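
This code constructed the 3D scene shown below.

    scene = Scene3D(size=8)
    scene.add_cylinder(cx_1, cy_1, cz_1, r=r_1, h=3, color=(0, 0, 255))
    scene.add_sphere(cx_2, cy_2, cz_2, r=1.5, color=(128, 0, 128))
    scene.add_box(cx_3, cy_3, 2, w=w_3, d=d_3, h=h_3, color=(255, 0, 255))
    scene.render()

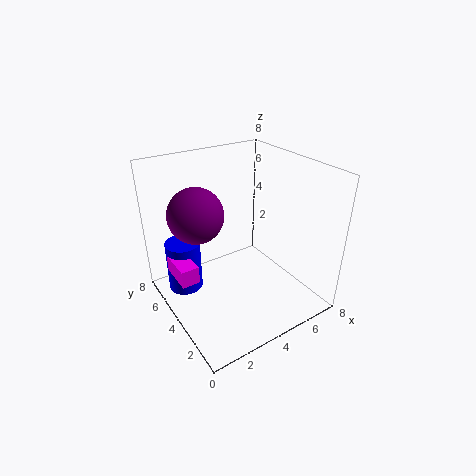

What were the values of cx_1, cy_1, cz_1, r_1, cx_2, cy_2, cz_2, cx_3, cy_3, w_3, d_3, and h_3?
cx_1 = 1.5
cy_1 = 6
cz_1 = 0.5
r_1 = 1
cx_2 = 2
cy_2 = 5
cz_2 = 5.5
cx_3 = 0.5
cy_3 = 4
w_3 = 1
d_3 = 2
h_3 = 1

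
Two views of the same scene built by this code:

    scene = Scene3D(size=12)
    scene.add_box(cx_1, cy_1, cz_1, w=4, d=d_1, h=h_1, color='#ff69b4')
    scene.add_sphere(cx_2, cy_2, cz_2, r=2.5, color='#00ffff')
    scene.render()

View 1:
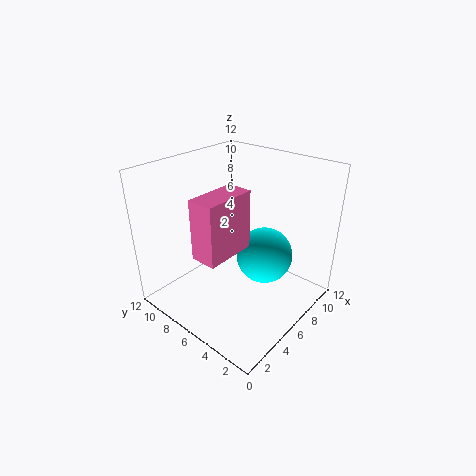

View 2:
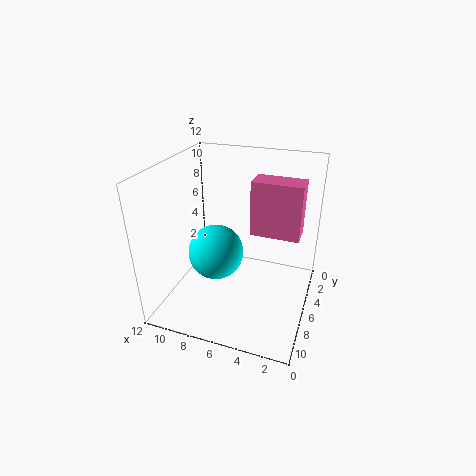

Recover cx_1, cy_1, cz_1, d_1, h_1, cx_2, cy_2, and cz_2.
cx_1 = 1; cy_1 = 4; cz_1 = 6.5; d_1 = 2; h_1 = 4.5; cx_2 = 8.5; cy_2 = 5; cz_2 = 3.5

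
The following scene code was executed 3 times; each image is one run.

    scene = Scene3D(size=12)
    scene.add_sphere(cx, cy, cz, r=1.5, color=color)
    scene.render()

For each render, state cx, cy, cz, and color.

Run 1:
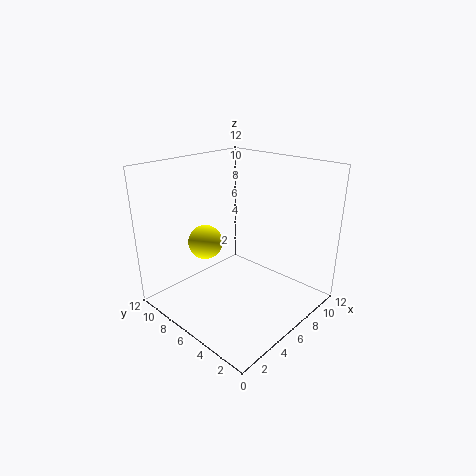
cx = 5, cy = 9, cz = 5, color = 'yellow'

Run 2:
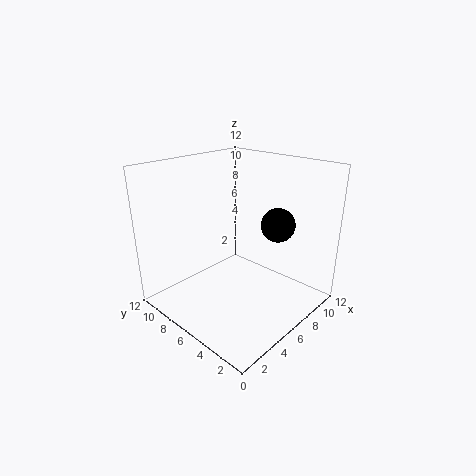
cx = 9.5, cy = 4.5, cz = 6.5, color = 'black'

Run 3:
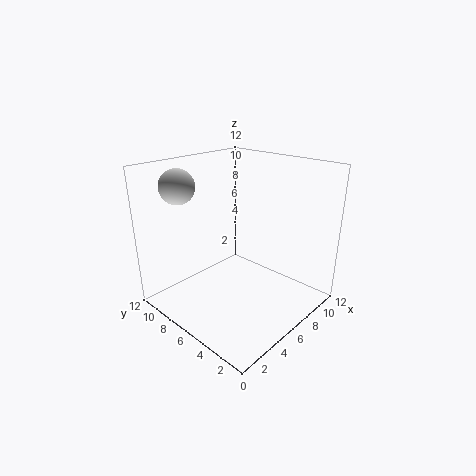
cx = 3.5, cy = 10.5, cz = 10, color = 'lightgray'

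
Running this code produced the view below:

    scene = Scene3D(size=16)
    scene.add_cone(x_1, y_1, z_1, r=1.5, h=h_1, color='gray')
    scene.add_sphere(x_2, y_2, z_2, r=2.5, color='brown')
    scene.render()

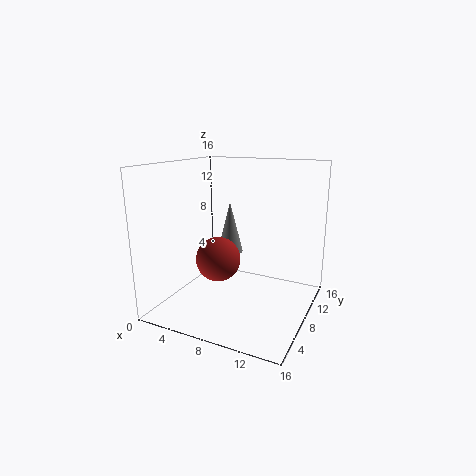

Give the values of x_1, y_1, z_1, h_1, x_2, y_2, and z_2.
x_1 = 6; y_1 = 10; z_1 = 5.5; h_1 = 6; x_2 = 6; y_2 = 7; z_2 = 5.5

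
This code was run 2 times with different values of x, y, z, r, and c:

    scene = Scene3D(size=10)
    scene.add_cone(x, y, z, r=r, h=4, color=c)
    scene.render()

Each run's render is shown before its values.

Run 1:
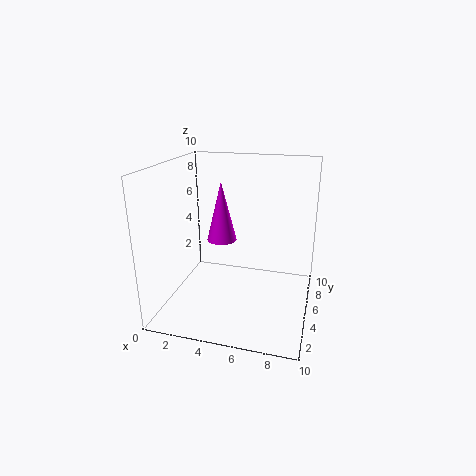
x = 4; y = 4.5; z = 5; r = 1; c = 'magenta'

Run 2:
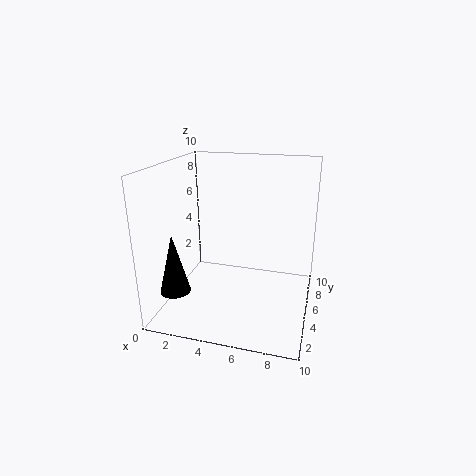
x = 1.5; y = 2; z = 2; r = 1; c = 'black'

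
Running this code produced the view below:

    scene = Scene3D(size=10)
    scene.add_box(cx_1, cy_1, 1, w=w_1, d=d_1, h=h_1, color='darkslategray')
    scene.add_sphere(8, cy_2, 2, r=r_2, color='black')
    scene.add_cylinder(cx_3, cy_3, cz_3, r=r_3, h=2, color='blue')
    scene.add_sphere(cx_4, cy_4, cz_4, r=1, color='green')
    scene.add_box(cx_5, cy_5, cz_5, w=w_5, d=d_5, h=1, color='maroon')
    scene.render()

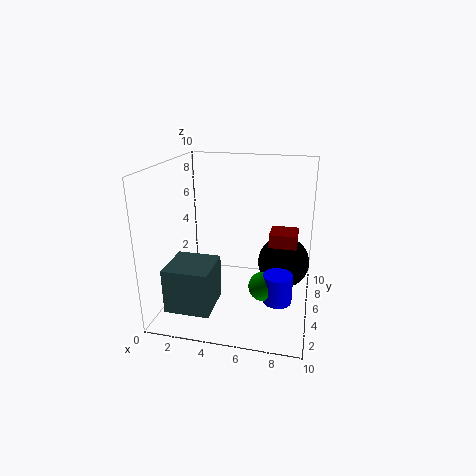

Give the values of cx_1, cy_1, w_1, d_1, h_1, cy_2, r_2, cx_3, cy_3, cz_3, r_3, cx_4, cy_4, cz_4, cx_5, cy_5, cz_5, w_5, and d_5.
cx_1 = 1
cy_1 = 1
w_1 = 3
d_1 = 3
h_1 = 3
cy_2 = 8
r_2 = 2
cx_3 = 8
cy_3 = 4
cz_3 = 1
r_3 = 1
cx_4 = 7
cy_4 = 4
cz_4 = 2
cx_5 = 7
cy_5 = 6
cz_5 = 4
w_5 = 2
d_5 = 2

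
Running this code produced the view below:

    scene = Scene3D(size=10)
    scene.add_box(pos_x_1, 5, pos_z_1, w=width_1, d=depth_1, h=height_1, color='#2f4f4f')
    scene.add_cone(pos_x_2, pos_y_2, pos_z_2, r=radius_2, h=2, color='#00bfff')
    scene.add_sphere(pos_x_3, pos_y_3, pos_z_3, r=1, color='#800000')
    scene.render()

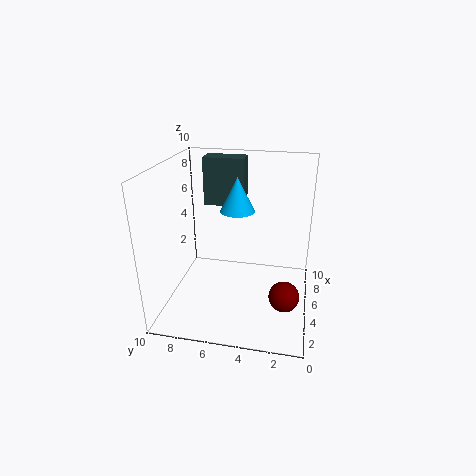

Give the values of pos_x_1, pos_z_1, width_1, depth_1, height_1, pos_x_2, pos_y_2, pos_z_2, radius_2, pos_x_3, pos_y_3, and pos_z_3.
pos_x_1 = 7; pos_z_1 = 6.5; width_1 = 1.5; depth_1 = 3; height_1 = 3.5; pos_x_2 = 2.5; pos_y_2 = 4.5; pos_z_2 = 8; radius_2 = 1; pos_x_3 = 3; pos_y_3 = 1.5; pos_z_3 = 2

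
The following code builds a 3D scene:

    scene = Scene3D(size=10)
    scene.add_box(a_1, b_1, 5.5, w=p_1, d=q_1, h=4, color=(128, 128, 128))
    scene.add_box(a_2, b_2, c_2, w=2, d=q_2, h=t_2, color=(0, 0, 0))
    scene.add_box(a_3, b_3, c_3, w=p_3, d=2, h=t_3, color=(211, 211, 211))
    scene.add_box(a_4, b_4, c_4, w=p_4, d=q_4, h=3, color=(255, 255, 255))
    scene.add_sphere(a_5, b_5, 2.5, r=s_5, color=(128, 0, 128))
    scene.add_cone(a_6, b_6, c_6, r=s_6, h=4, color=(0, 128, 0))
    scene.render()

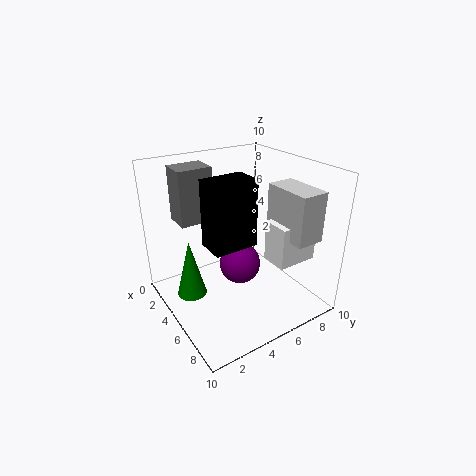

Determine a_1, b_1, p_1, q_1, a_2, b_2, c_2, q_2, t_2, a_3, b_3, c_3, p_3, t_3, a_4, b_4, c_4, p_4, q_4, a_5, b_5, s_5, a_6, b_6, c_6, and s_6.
a_1 = 0.5; b_1 = 2; p_1 = 2; q_1 = 2.5; a_2 = 4.5; b_2 = 2.5; c_2 = 5; q_2 = 3; t_2 = 4.5; a_3 = 5; b_3 = 7.5; c_3 = 5; p_3 = 3.5; t_3 = 3.5; a_4 = 5.5; b_4 = 7; c_4 = 3; p_4 = 2; q_4 = 3; a_5 = 4.5; b_5 = 5.5; s_5 = 1.5; a_6 = 4.5; b_6 = 1.5; c_6 = 1.5; s_6 = 1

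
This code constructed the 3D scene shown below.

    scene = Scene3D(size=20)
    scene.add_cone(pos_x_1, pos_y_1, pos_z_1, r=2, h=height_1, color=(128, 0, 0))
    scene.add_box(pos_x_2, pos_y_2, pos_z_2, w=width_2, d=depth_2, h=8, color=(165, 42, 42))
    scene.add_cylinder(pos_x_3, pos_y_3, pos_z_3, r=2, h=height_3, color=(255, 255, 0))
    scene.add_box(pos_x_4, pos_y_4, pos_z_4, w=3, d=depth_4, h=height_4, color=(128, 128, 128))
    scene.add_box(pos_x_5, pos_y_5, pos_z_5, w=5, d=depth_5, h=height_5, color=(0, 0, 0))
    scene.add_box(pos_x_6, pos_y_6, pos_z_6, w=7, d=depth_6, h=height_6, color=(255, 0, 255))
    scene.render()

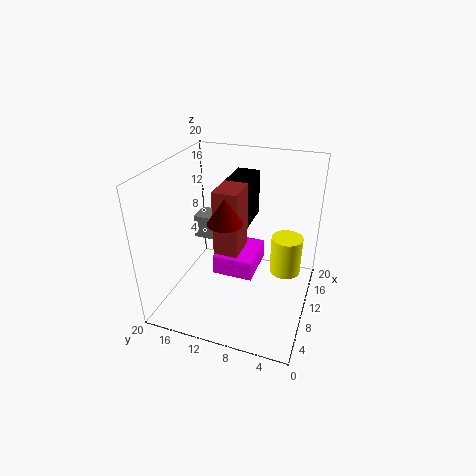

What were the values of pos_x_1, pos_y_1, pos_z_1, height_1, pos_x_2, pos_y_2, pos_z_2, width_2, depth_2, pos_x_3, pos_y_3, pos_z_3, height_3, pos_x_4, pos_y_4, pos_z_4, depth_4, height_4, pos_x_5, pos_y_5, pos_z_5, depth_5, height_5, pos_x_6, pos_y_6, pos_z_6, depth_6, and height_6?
pos_x_1 = 3, pos_y_1 = 9, pos_z_1 = 16, height_1 = 3, pos_x_2 = 4, pos_y_2 = 8, pos_z_2 = 11, width_2 = 4, depth_2 = 3, pos_x_3 = 9, pos_y_3 = 3, pos_z_3 = 7, height_3 = 5, pos_x_4 = 7, pos_y_4 = 10, pos_z_4 = 11, depth_4 = 5, height_4 = 3, pos_x_5 = 8, pos_y_5 = 8, pos_z_5 = 13, depth_5 = 3, height_5 = 6, pos_x_6 = 10, pos_y_6 = 8, pos_z_6 = 3, depth_6 = 6, height_6 = 3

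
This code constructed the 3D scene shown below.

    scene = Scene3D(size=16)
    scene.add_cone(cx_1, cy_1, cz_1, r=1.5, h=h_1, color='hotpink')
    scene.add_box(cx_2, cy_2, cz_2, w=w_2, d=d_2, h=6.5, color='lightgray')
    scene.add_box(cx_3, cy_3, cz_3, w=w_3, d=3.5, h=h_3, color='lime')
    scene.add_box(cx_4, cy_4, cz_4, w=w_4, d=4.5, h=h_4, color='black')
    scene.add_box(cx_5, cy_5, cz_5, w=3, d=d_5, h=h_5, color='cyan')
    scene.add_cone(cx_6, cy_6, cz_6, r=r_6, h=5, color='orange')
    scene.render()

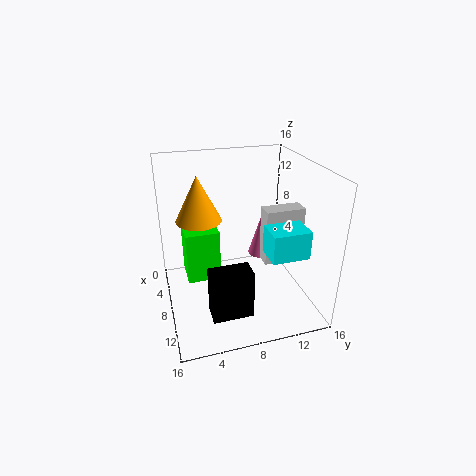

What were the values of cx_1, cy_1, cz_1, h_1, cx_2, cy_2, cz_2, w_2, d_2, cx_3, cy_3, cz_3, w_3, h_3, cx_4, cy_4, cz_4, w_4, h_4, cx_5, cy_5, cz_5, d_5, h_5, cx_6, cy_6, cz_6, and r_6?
cx_1 = 6
cy_1 = 11.5
cz_1 = 4.5
h_1 = 5
cx_2 = 7
cy_2 = 11
cz_2 = 4.5
w_2 = 2
d_2 = 4.5
cx_3 = 6.5
cy_3 = 2
cz_3 = 4.5
w_3 = 3.5
h_3 = 5.5
cx_4 = 10
cy_4 = 4
cz_4 = 0.5
w_4 = 2.5
h_4 = 5.5
cx_5 = 10.5
cy_5 = 10
cz_5 = 7.5
d_5 = 4
h_5 = 3
cx_6 = 6.5
cy_6 = 4
cz_6 = 10
r_6 = 2.5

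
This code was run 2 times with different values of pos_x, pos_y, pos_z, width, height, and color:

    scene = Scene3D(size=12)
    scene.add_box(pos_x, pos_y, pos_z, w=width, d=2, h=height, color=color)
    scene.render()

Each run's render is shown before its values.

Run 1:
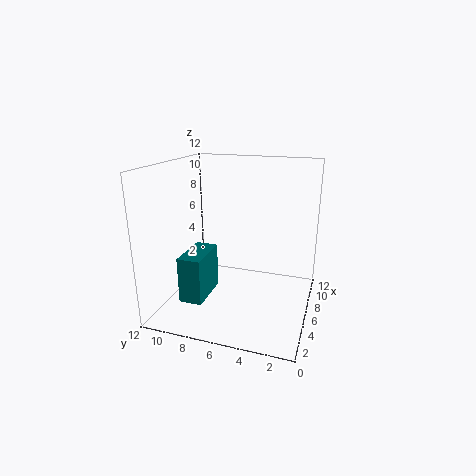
pos_x = 3.5
pos_y = 8.5
pos_z = 0.5
width = 4
height = 4
color = 'teal'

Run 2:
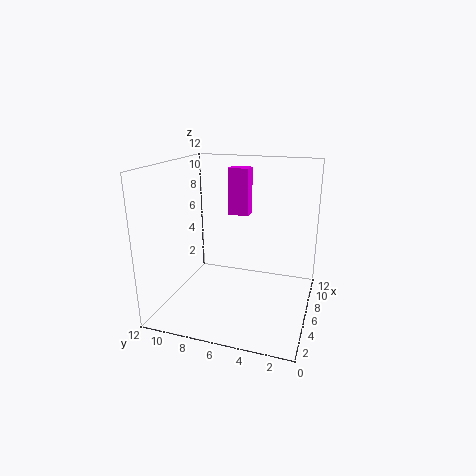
pos_x = 10.5
pos_y = 6.5
pos_z = 6.5
width = 1.5
height = 4.5
color = 'magenta'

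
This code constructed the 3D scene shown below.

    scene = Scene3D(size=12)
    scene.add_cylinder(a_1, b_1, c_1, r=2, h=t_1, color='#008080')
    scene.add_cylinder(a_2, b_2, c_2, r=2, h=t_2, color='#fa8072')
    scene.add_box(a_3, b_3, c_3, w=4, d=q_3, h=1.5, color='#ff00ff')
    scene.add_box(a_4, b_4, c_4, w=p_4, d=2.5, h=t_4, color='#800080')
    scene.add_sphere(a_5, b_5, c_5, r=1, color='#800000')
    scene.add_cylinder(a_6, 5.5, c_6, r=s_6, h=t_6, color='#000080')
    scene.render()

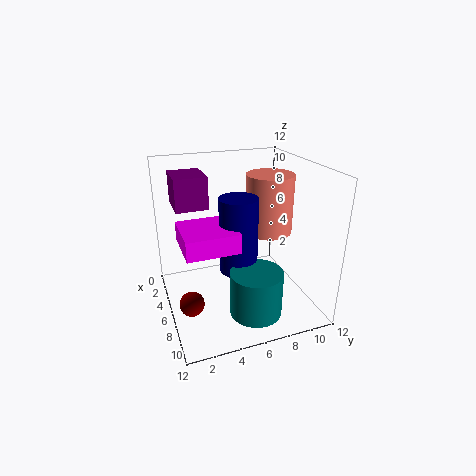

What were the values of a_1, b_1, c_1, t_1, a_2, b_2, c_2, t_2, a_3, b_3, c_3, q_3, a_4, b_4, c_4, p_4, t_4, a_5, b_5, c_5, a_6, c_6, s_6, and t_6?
a_1 = 10; b_1 = 6; c_1 = 1.5; t_1 = 3.5; a_2 = 5.5; b_2 = 9; c_2 = 6; t_2 = 5; a_3 = 5.5; b_3 = 1; c_3 = 6.5; q_3 = 4; a_4 = 3.5; b_4 = 1; c_4 = 9; p_4 = 3; t_4 = 2.5; a_5 = 7.5; b_5 = 1.5; c_5 = 1.5; a_6 = 7.5; c_6 = 4; s_6 = 1.5; t_6 = 6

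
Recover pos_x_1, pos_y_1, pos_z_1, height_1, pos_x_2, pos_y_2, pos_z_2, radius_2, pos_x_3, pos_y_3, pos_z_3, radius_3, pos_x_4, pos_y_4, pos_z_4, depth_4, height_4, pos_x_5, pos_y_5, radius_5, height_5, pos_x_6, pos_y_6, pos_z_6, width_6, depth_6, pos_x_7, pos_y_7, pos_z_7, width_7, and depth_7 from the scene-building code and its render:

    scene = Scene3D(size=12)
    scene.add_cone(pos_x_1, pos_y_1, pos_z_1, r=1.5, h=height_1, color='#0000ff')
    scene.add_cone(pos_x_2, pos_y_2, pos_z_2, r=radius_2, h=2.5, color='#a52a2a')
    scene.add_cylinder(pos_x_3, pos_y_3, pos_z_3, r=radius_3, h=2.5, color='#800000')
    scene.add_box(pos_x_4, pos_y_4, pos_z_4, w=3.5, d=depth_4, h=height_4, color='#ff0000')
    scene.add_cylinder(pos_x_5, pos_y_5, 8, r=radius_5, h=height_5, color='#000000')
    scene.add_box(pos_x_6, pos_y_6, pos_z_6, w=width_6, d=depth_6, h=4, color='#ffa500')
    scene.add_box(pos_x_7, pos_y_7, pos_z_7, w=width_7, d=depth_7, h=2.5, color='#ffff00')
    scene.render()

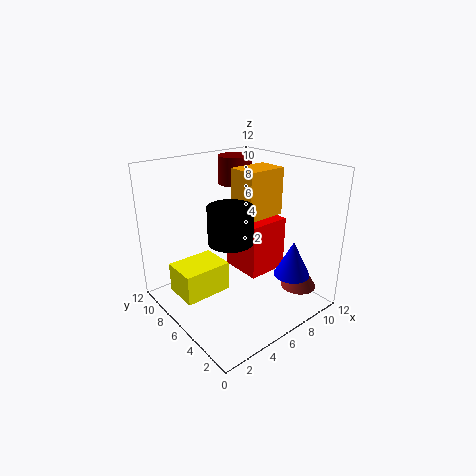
pos_x_1 = 9
pos_y_1 = 2.5
pos_z_1 = 3
height_1 = 3
pos_x_2 = 10
pos_y_2 = 2.5
pos_z_2 = 1.5
radius_2 = 1.5
pos_x_3 = 8.5
pos_y_3 = 9.5
pos_z_3 = 9.5
radius_3 = 1.5
pos_x_4 = 6
pos_y_4 = 4
pos_z_4 = 3
depth_4 = 3.5
height_4 = 4.5
pos_x_5 = 2.5
pos_y_5 = 2.5
radius_5 = 1.5
height_5 = 2.5
pos_x_6 = 6.5
pos_y_6 = 5
pos_z_6 = 7.5
width_6 = 3.5
depth_6 = 2.5
pos_x_7 = 1
pos_y_7 = 6
pos_z_7 = 1.5
width_7 = 4
depth_7 = 3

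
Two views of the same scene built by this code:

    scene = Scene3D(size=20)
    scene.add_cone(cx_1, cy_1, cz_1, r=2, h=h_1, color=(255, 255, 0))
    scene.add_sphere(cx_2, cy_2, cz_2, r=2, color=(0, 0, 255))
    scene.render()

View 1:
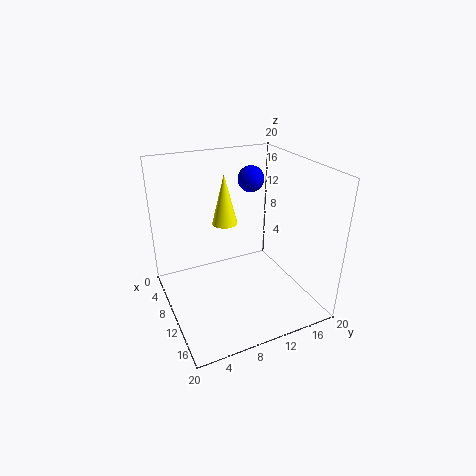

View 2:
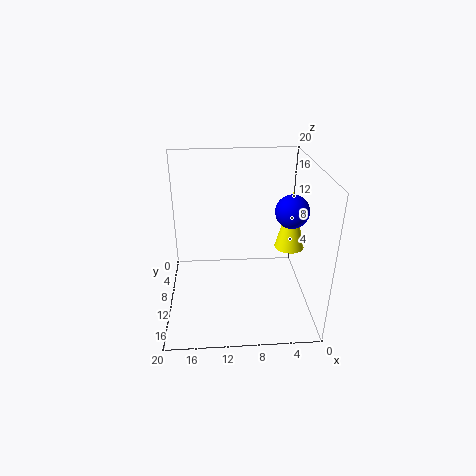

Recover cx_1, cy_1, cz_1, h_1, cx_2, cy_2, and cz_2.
cx_1 = 3, cy_1 = 11, cz_1 = 9, h_1 = 8, cx_2 = 4, cy_2 = 15, cz_2 = 16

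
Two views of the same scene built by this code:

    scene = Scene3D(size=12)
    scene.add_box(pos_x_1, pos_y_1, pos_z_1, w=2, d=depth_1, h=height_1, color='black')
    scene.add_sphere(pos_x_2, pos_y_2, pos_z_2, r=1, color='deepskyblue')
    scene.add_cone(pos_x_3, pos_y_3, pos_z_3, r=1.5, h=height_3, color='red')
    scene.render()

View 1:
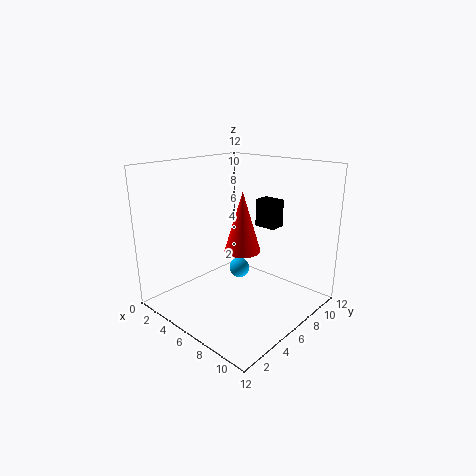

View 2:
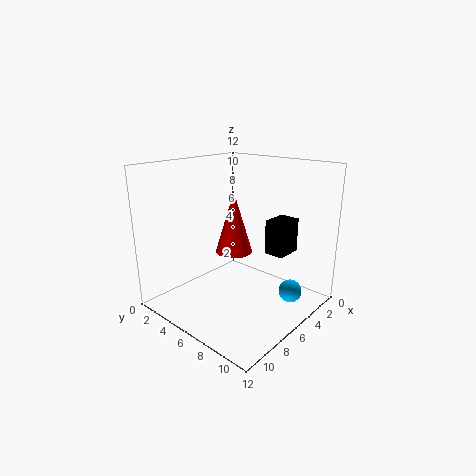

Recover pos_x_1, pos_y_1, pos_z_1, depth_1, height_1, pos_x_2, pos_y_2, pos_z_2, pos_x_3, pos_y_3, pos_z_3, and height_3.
pos_x_1 = 5, pos_y_1 = 9.5, pos_z_1 = 6, depth_1 = 1.5, height_1 = 2.5, pos_x_2 = 3, pos_y_2 = 9.5, pos_z_2 = 1, pos_x_3 = 6.5, pos_y_3 = 6, pos_z_3 = 5, height_3 = 5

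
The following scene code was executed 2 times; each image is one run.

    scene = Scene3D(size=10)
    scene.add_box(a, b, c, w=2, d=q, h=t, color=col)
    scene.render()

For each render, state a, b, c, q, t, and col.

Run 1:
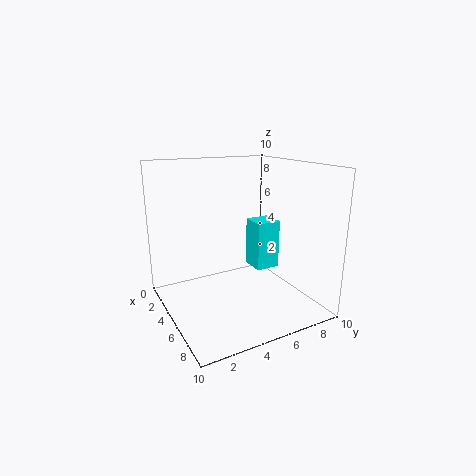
a = 1; b = 8; c = 1; q = 2; t = 4; col = 'cyan'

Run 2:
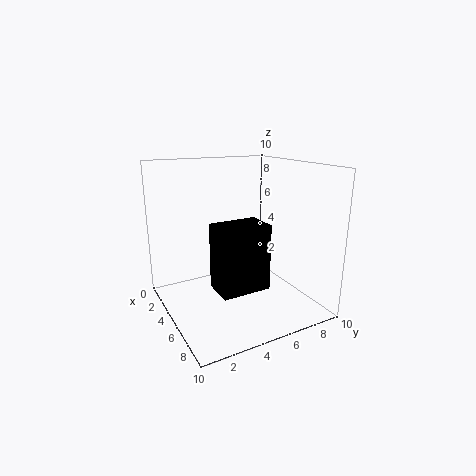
a = 7; b = 2; c = 3; q = 3; t = 4; col = 'black'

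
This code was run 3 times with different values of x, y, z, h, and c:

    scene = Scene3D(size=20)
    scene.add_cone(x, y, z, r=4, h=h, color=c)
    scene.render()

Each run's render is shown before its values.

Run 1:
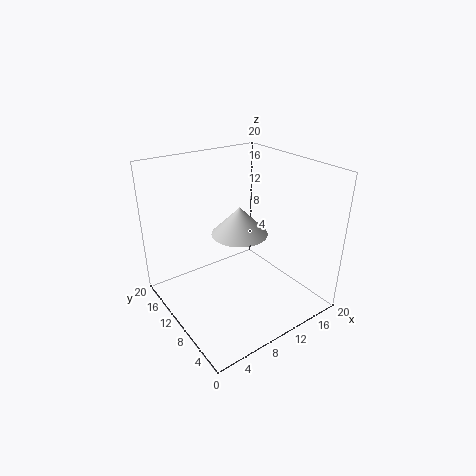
x = 11; y = 11; z = 10; h = 4; c = 'lightgray'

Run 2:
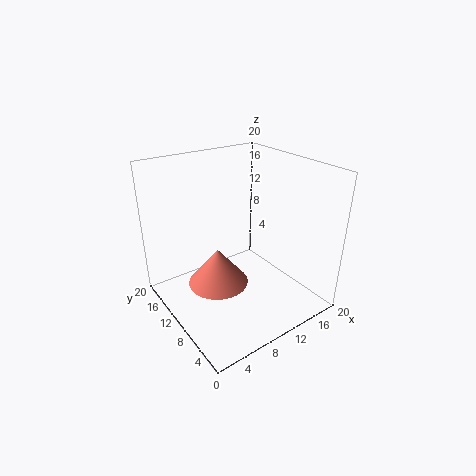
x = 6; y = 9; z = 5; h = 5; c = 'salmon'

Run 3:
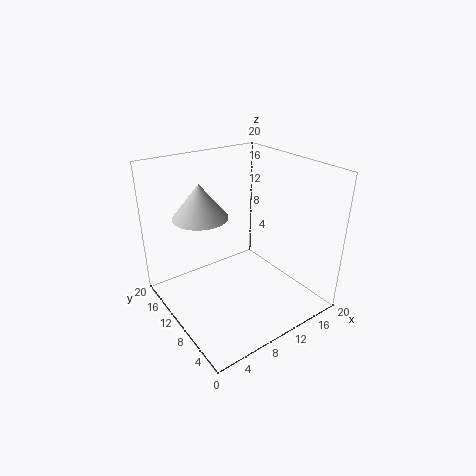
x = 7; y = 15; z = 12; h = 5; c = 'lightgray'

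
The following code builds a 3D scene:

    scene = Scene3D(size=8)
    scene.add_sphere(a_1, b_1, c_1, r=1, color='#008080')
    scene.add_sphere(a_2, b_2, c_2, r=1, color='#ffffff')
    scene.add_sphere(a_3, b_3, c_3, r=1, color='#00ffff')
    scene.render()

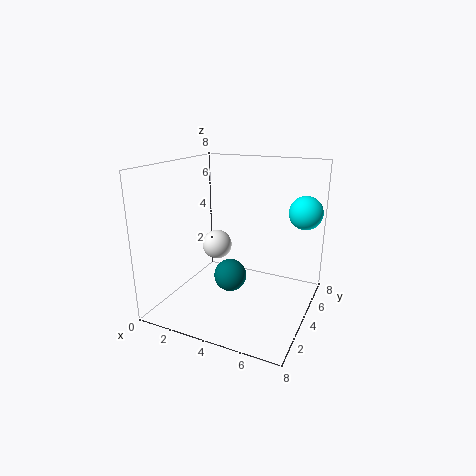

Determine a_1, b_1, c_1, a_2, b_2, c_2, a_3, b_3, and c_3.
a_1 = 3
b_1 = 5
c_1 = 1
a_2 = 1
b_2 = 7
c_2 = 2
a_3 = 7
b_3 = 7
c_3 = 5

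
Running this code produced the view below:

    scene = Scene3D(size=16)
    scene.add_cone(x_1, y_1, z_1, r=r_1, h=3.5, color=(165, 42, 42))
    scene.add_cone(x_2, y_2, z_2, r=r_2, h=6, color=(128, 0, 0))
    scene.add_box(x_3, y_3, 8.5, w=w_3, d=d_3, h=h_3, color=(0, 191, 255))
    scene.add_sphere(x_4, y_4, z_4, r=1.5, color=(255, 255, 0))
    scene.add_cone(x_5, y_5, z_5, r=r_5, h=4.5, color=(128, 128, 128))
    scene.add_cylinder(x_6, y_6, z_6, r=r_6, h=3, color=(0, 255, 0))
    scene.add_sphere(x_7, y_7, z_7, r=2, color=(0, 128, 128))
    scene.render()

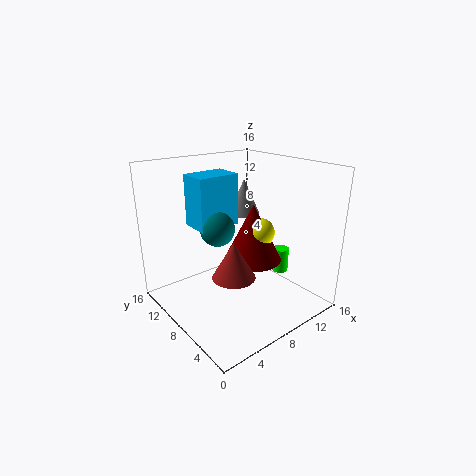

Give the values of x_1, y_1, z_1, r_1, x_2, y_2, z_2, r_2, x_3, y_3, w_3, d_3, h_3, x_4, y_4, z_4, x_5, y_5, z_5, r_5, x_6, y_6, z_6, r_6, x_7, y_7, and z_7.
x_1 = 3.5, y_1 = 3, z_1 = 7, r_1 = 2, x_2 = 8, y_2 = 5.5, z_2 = 6.5, r_2 = 3, x_3 = 5, y_3 = 10.5, w_3 = 5, d_3 = 3.5, h_3 = 6, x_4 = 8.5, y_4 = 5, z_4 = 9.5, x_5 = 13, y_5 = 13, z_5 = 8.5, r_5 = 2, x_6 = 14.5, y_6 = 7.5, z_6 = 2, r_6 = 1, x_7 = 7, y_7 = 10.5, z_7 = 8.5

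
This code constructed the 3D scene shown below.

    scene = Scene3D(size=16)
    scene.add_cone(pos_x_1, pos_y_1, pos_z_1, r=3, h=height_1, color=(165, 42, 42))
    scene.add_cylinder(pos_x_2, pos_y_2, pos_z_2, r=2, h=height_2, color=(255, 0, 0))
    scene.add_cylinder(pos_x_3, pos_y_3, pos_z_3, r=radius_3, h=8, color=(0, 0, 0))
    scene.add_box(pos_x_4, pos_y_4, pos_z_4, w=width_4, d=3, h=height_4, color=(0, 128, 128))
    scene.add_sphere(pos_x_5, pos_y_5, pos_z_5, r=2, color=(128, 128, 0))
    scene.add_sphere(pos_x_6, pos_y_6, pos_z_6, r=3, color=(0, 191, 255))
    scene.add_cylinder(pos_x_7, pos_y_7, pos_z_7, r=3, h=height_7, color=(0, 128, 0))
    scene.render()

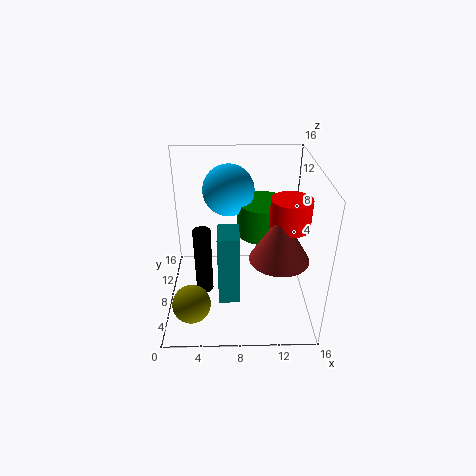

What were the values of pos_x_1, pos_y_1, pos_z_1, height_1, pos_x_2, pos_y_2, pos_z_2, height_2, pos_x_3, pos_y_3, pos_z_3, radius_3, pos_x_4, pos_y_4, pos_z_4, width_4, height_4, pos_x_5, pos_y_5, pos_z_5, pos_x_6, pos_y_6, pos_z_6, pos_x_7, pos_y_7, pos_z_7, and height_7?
pos_x_1 = 12
pos_y_1 = 4
pos_z_1 = 8
height_1 = 5
pos_x_2 = 13
pos_y_2 = 5
pos_z_2 = 11
height_2 = 3
pos_x_3 = 4
pos_y_3 = 8
pos_z_3 = 1
radius_3 = 1
pos_x_4 = 6
pos_y_4 = 1
pos_z_4 = 5
width_4 = 2
height_4 = 7
pos_x_5 = 3
pos_y_5 = 3
pos_z_5 = 3
pos_x_6 = 7
pos_y_6 = 12
pos_z_6 = 12
pos_x_7 = 11
pos_y_7 = 11
pos_z_7 = 7
height_7 = 4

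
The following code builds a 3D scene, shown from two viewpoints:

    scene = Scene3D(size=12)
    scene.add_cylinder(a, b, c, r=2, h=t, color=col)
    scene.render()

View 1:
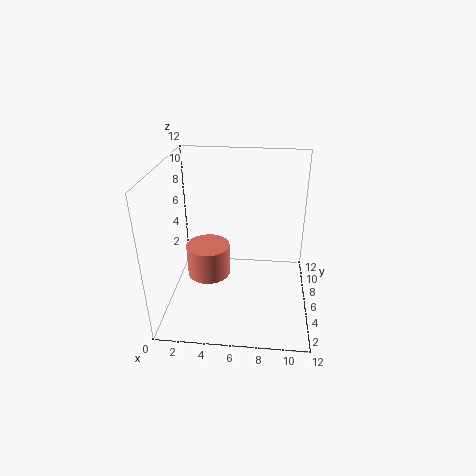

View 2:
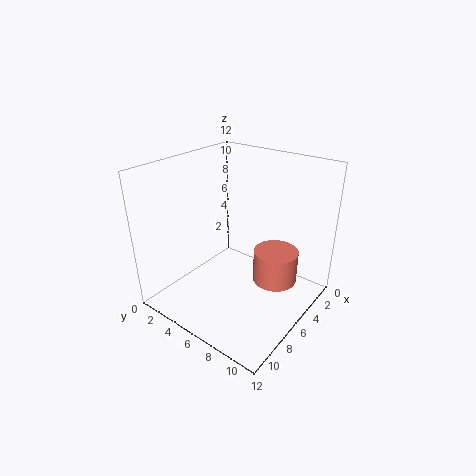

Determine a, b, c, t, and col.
a = 3; b = 8; c = 1; t = 3; col = 'salmon'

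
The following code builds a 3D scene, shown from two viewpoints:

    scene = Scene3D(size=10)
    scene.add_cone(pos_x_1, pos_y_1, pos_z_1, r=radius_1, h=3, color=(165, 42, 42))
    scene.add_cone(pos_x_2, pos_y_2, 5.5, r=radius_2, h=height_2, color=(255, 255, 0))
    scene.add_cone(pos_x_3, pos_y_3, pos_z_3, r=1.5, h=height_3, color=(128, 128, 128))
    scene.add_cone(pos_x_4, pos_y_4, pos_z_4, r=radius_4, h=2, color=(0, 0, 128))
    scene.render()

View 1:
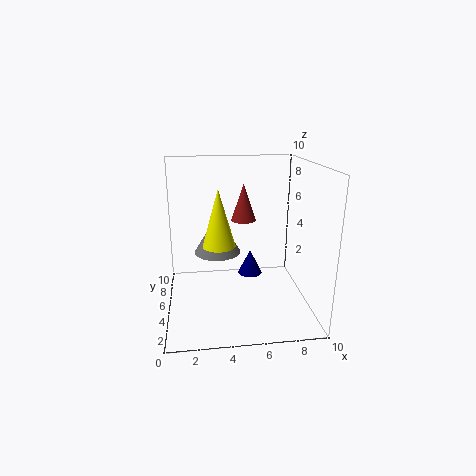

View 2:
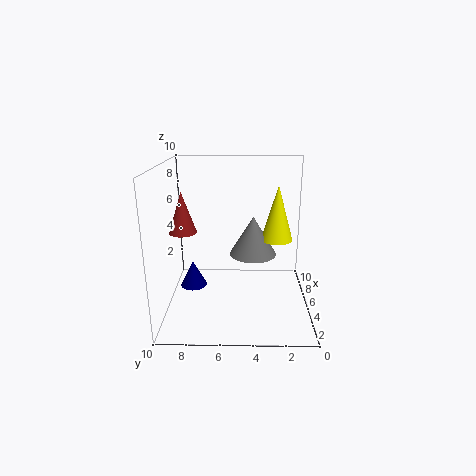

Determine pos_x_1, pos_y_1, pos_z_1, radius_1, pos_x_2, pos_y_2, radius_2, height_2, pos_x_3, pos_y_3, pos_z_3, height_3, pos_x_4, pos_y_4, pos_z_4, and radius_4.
pos_x_1 = 6
pos_y_1 = 9
pos_z_1 = 5
radius_1 = 1
pos_x_2 = 3.5
pos_y_2 = 2.5
radius_2 = 1
height_2 = 3.5
pos_x_3 = 3.5
pos_y_3 = 4
pos_z_3 = 4.5
height_3 = 2.5
pos_x_4 = 6.5
pos_y_4 = 8.5
pos_z_4 = 0.5
radius_4 = 1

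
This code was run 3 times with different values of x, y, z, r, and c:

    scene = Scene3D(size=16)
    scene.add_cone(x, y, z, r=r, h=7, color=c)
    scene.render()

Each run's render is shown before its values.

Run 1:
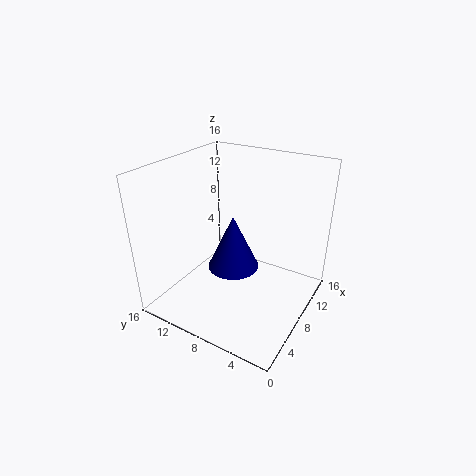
x = 11; y = 10.5; z = 1.75; r = 3.25; c = 'navy'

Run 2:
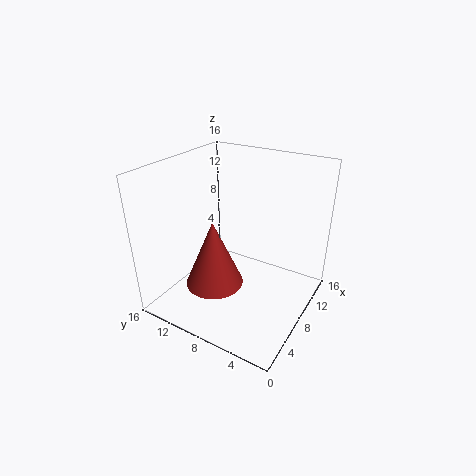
x = 4; y = 8.5; z = 4.5; r = 3; c = 'brown'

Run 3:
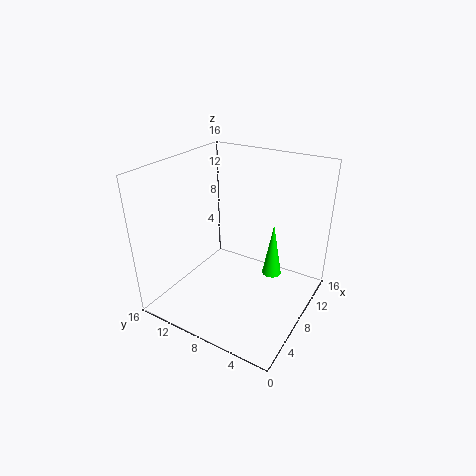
x = 13.75; y = 6.25; z = 0.5; r = 1.25; c = 'lime'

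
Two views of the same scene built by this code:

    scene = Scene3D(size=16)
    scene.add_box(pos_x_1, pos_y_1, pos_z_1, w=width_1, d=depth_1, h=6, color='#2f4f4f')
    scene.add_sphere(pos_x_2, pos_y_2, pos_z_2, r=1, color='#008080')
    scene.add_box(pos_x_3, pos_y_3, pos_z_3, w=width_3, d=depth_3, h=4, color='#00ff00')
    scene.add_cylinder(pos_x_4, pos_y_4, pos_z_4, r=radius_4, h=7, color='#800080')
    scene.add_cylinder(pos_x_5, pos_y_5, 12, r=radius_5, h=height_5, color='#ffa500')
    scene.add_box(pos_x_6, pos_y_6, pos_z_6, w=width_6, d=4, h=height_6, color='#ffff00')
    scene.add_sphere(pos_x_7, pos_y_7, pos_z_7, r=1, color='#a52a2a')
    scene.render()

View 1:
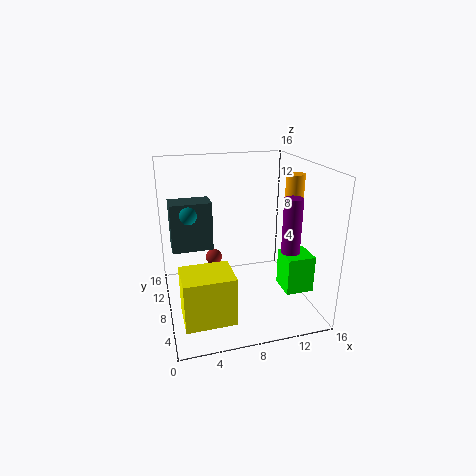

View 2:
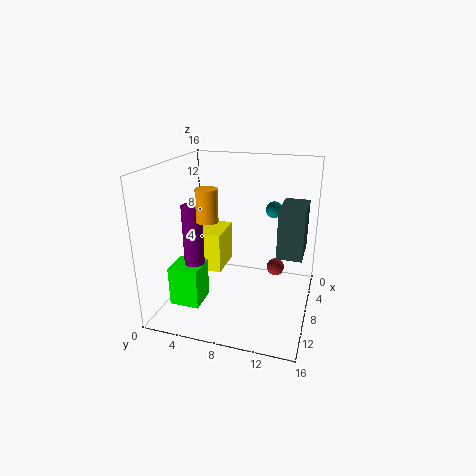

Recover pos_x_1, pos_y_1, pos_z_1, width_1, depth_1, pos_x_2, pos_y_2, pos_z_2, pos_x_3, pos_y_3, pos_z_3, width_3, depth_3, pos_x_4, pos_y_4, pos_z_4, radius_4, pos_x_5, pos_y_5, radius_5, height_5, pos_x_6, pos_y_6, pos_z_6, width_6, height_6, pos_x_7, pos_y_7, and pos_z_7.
pos_x_1 = 1, pos_y_1 = 12, pos_z_1 = 5, width_1 = 5, depth_1 = 3, pos_x_2 = 3, pos_y_2 = 11, pos_z_2 = 10, pos_x_3 = 12, pos_y_3 = 3, pos_z_3 = 3, width_3 = 3, depth_3 = 3, pos_x_4 = 13, pos_y_4 = 5, pos_z_4 = 6, radius_4 = 1, pos_x_5 = 14, pos_y_5 = 7, radius_5 = 1, height_5 = 3, pos_x_6 = 1, pos_y_6 = 1, pos_z_6 = 2, width_6 = 5, height_6 = 5, pos_x_7 = 6, pos_y_7 = 12, pos_z_7 = 4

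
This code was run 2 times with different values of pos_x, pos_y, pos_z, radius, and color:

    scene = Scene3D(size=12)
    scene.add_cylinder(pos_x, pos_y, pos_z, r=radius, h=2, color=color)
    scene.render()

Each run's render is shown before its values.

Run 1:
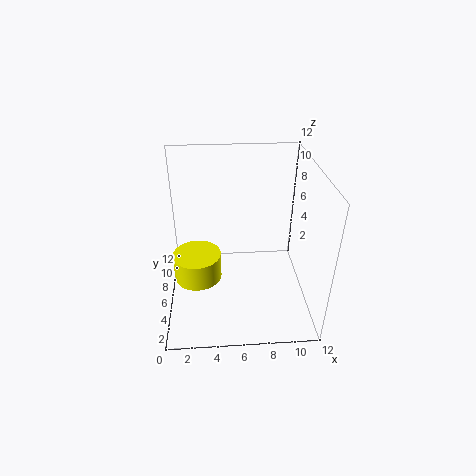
pos_x = 2.75; pos_y = 3; pos_z = 4.75; radius = 1.75; color = 'yellow'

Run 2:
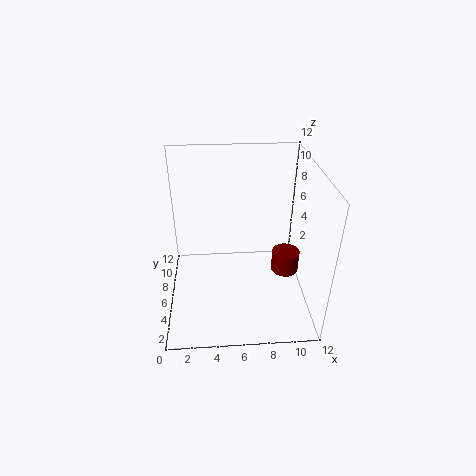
pos_x = 10.5; pos_y = 7.25; pos_z = 1.5; radius = 1.25; color = 'maroon'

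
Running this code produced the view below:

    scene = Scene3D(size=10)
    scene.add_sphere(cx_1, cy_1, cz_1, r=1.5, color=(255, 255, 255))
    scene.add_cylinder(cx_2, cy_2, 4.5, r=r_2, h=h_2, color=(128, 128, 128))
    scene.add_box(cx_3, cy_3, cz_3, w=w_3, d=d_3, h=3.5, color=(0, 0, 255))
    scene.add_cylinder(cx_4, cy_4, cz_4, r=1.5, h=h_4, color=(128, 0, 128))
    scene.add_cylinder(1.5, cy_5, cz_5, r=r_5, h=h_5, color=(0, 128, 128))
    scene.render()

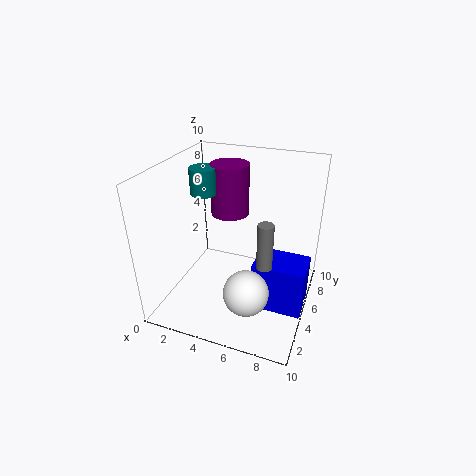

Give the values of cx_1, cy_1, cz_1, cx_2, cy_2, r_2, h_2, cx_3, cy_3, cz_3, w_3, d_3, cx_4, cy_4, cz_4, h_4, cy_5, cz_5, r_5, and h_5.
cx_1 = 6.5, cy_1 = 2.5, cz_1 = 2.5, cx_2 = 7.5, cy_2 = 3, r_2 = 0.5, h_2 = 3, cx_3 = 6.5, cy_3 = 3.5, cz_3 = 0.5, w_3 = 3.5, d_3 = 2.5, cx_4 = 3, cy_4 = 8.5, cz_4 = 5, h_4 = 4, cy_5 = 7, cz_5 = 7, r_5 = 1, h_5 = 2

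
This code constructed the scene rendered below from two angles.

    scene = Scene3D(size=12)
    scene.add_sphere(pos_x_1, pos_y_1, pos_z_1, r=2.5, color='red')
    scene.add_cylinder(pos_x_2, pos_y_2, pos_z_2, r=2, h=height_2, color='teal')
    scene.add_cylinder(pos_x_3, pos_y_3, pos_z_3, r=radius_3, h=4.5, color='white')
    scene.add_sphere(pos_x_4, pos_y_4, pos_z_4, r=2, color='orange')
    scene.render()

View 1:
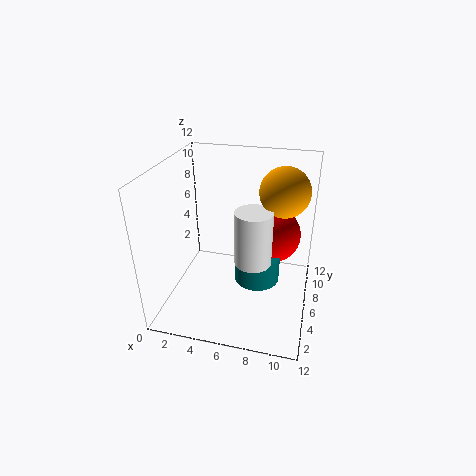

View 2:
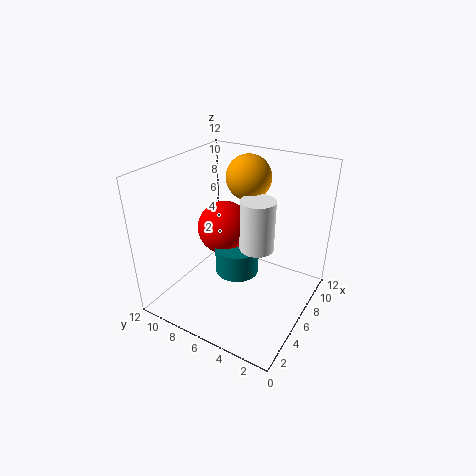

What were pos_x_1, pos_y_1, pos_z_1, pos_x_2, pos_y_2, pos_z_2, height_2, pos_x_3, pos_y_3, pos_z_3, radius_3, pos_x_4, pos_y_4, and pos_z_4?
pos_x_1 = 8.5; pos_y_1 = 9; pos_z_1 = 5; pos_x_2 = 7.5; pos_y_2 = 7; pos_z_2 = 1.5; height_2 = 2.5; pos_x_3 = 7.5; pos_y_3 = 5; pos_z_3 = 4.5; radius_3 = 1.5; pos_x_4 = 9.5; pos_y_4 = 7; pos_z_4 = 10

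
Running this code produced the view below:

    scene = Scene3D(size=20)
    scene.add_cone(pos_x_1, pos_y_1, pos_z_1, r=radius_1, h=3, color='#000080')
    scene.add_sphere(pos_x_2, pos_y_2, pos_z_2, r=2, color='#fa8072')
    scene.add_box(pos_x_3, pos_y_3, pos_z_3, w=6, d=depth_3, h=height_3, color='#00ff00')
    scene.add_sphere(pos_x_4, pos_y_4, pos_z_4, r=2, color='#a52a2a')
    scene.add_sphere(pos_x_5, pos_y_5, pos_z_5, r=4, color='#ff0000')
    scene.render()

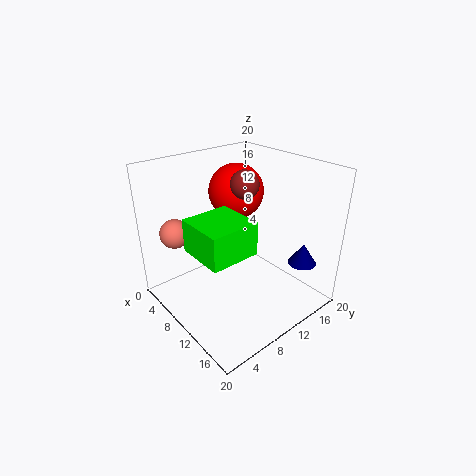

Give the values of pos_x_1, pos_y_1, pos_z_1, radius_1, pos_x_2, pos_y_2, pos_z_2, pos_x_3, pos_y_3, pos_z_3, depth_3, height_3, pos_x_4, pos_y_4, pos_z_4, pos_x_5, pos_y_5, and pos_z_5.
pos_x_1 = 16
pos_y_1 = 17
pos_z_1 = 6
radius_1 = 2
pos_x_2 = 5
pos_y_2 = 3
pos_z_2 = 11
pos_x_3 = 11
pos_y_3 = 1
pos_z_3 = 12
depth_3 = 6
height_3 = 4
pos_x_4 = 9
pos_y_4 = 12
pos_z_4 = 17
pos_x_5 = 6
pos_y_5 = 13
pos_z_5 = 15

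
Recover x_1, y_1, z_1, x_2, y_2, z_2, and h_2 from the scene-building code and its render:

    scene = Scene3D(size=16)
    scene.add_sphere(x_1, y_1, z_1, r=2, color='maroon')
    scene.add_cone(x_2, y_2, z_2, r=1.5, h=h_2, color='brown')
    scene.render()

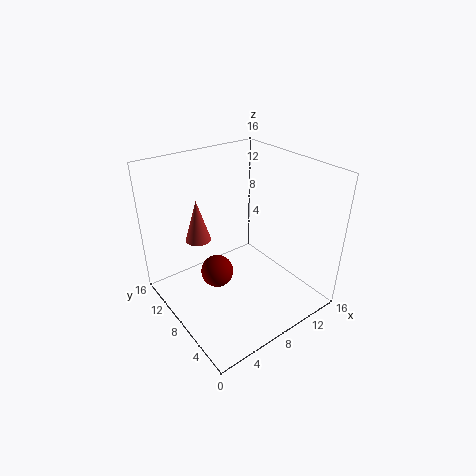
x_1 = 7; y_1 = 11; z_1 = 2; x_2 = 5.5; y_2 = 12.5; z_2 = 6.5; h_2 = 5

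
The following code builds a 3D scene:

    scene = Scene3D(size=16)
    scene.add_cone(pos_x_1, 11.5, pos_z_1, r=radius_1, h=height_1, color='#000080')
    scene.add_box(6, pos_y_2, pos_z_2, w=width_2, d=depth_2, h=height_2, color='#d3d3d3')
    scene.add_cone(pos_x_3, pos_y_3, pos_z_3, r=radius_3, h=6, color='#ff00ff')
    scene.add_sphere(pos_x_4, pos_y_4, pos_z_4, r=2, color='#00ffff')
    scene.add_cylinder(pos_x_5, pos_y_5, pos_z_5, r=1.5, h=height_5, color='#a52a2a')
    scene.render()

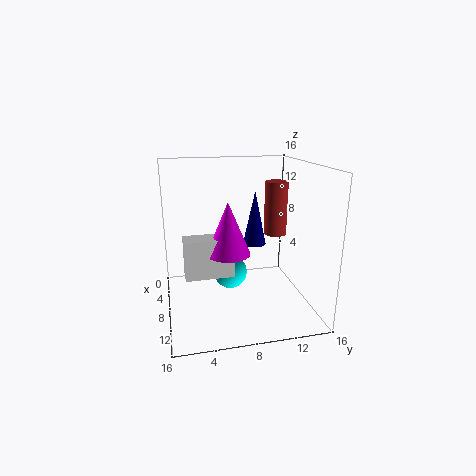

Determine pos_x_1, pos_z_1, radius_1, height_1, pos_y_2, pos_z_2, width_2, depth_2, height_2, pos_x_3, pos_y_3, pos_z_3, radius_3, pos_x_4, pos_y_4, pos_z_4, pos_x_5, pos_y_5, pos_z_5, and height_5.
pos_x_1 = 2.5
pos_z_1 = 5
radius_1 = 1.5
height_1 = 7
pos_y_2 = 2
pos_z_2 = 3.5
width_2 = 2.5
depth_2 = 5.5
height_2 = 4.5
pos_x_3 = 7.5
pos_y_3 = 7
pos_z_3 = 6
radius_3 = 2.5
pos_x_4 = 6
pos_y_4 = 7.5
pos_z_4 = 3
pos_x_5 = 2
pos_y_5 = 14.5
pos_z_5 = 6
height_5 = 7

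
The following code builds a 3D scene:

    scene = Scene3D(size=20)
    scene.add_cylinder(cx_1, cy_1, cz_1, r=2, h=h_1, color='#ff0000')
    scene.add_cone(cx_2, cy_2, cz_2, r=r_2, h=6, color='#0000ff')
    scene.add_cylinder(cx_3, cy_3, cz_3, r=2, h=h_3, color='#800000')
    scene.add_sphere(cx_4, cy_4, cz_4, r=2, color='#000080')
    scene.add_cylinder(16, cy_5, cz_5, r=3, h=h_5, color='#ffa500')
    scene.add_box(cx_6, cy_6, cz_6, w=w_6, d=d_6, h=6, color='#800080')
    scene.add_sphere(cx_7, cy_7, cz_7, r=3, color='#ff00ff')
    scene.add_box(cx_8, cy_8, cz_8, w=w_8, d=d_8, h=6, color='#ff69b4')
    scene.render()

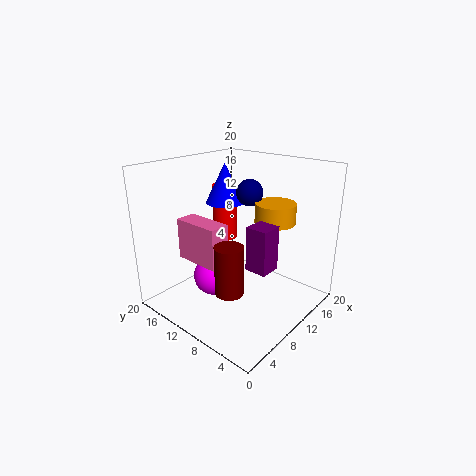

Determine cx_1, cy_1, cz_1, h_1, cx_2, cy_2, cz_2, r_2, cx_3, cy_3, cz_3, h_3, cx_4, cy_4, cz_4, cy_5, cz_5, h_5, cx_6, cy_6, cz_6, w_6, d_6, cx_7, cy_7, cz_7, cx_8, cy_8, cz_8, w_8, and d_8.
cx_1 = 16, cy_1 = 18, cz_1 = 6, h_1 = 9, cx_2 = 14, cy_2 = 16, cz_2 = 13, r_2 = 3, cx_3 = 7, cy_3 = 9, cz_3 = 3, h_3 = 7, cx_4 = 15, cy_4 = 12, cz_4 = 15, cy_5 = 8, cz_5 = 11, h_5 = 3, cx_6 = 8, cy_6 = 4, cz_6 = 7, w_6 = 3, d_6 = 3, cx_7 = 9, cy_7 = 14, cz_7 = 3, cx_8 = 6, cy_8 = 11, cz_8 = 6, w_8 = 3, d_8 = 7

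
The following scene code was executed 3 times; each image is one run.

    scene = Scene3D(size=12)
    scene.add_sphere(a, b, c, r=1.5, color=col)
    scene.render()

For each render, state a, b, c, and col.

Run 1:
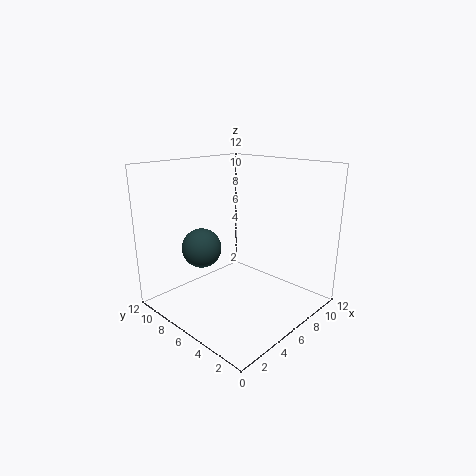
a = 2.5; b = 6.5; c = 6; col = 'darkslategray'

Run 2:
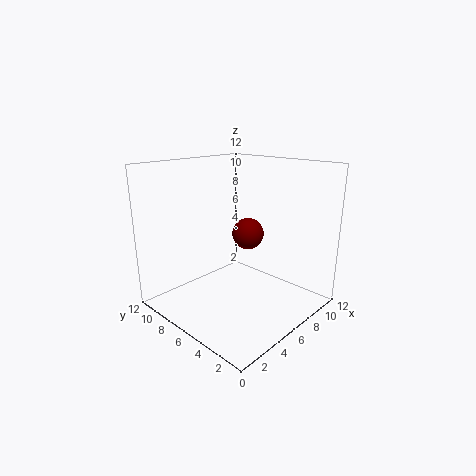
a = 9.5; b = 8; c = 5; col = 'maroon'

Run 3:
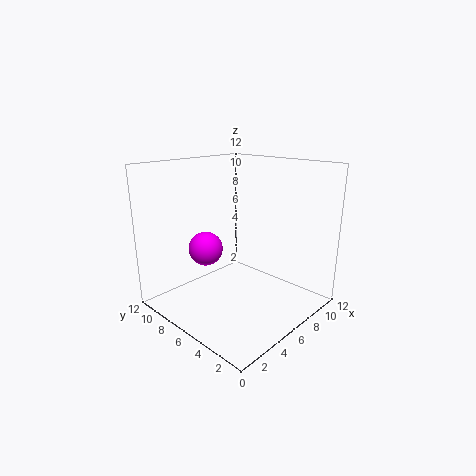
a = 5; b = 9; c = 4.5; col = 'magenta'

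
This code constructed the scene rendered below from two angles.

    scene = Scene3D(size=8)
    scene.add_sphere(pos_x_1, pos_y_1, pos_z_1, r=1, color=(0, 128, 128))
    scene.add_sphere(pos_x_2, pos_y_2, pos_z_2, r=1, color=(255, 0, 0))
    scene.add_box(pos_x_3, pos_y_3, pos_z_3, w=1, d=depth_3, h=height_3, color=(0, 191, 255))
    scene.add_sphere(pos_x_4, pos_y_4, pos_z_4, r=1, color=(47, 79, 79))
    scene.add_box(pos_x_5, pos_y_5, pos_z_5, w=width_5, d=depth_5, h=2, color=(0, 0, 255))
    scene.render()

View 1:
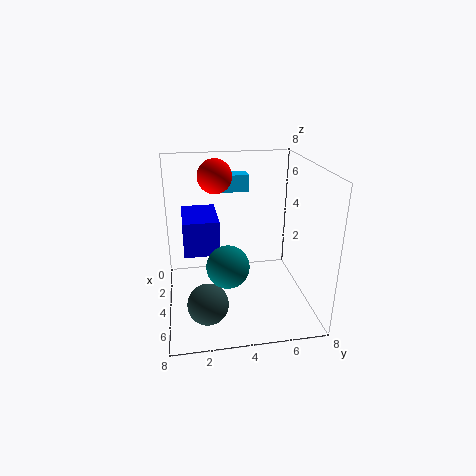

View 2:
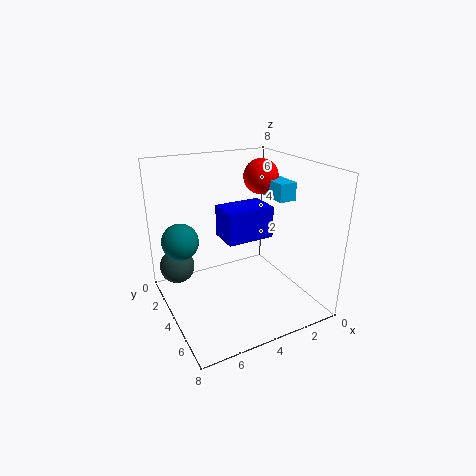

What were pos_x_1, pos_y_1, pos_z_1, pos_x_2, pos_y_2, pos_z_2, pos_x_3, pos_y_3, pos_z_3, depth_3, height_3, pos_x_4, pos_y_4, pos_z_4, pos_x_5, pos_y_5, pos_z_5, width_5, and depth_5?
pos_x_1 = 7; pos_y_1 = 3; pos_z_1 = 4; pos_x_2 = 2; pos_y_2 = 3; pos_z_2 = 7; pos_x_3 = 1; pos_y_3 = 3; pos_z_3 = 6; depth_3 = 2; height_3 = 1; pos_x_4 = 7; pos_y_4 = 2; pos_z_4 = 2; pos_x_5 = 1; pos_y_5 = 1; pos_z_5 = 3; width_5 = 3; depth_5 = 2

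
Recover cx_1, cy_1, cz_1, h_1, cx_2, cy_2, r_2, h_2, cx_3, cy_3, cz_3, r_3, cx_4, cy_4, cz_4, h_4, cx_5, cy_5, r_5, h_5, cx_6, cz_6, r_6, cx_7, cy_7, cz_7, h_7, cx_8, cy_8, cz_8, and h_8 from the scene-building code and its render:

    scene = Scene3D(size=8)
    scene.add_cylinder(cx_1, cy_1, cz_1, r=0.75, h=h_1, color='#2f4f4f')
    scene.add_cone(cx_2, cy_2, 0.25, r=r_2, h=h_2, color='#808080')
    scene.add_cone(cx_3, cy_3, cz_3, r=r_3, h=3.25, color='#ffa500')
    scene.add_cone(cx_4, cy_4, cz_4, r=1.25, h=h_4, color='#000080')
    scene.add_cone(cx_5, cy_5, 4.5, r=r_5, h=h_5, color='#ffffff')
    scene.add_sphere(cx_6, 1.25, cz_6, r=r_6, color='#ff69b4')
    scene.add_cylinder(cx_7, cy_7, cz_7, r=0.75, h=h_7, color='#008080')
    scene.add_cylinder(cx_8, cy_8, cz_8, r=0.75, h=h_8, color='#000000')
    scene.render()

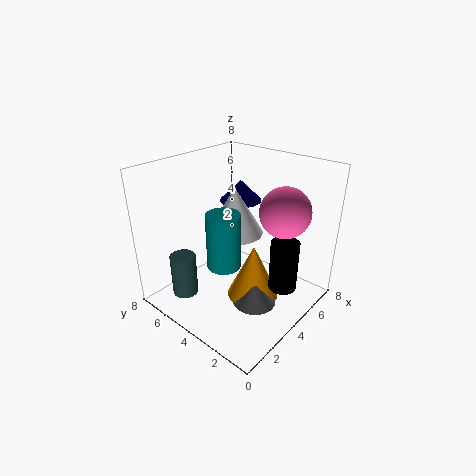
cx_1 = 2; cy_1 = 6.5; cz_1 = 0.25; h_1 = 2.5; cx_2 = 4; cy_2 = 2.75; r_2 = 1.25; h_2 = 1.5; cx_3 = 4.5; cy_3 = 3.25; cz_3 = 0.25; r_3 = 1.5; cx_4 = 6; cy_4 = 5.5; cz_4 = 5.25; h_4 = 1.25; cx_5 = 3.75; cy_5 = 4; r_5 = 1.5; h_5 = 2.5; cx_6 = 4.25; cz_6 = 6.25; r_6 = 1.25; cx_7 = 1; cy_7 = 2.25; cz_7 = 4.5; h_7 = 2.5; cx_8 = 4.5; cy_8 = 1.25; cz_8 = 1.75; h_8 = 2.75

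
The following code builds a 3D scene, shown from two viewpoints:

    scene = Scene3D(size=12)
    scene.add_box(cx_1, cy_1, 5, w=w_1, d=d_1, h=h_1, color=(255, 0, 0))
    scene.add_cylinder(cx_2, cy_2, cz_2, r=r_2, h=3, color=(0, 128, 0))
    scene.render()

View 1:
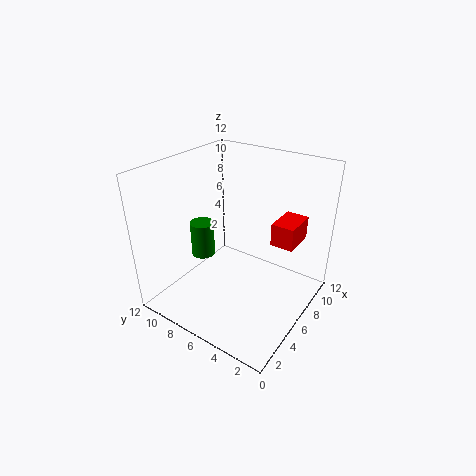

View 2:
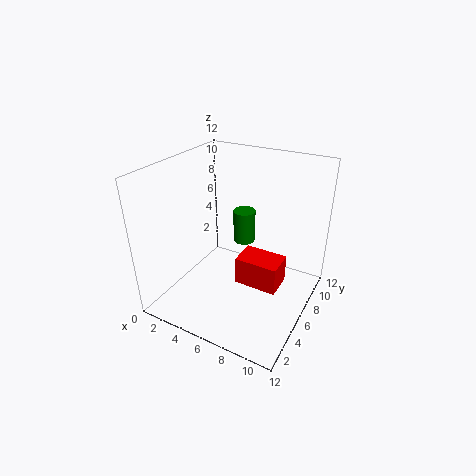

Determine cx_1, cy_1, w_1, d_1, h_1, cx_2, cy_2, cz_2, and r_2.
cx_1 = 8
cy_1 = 2
w_1 = 3
d_1 = 2
h_1 = 2
cx_2 = 5
cy_2 = 9
cz_2 = 4
r_2 = 1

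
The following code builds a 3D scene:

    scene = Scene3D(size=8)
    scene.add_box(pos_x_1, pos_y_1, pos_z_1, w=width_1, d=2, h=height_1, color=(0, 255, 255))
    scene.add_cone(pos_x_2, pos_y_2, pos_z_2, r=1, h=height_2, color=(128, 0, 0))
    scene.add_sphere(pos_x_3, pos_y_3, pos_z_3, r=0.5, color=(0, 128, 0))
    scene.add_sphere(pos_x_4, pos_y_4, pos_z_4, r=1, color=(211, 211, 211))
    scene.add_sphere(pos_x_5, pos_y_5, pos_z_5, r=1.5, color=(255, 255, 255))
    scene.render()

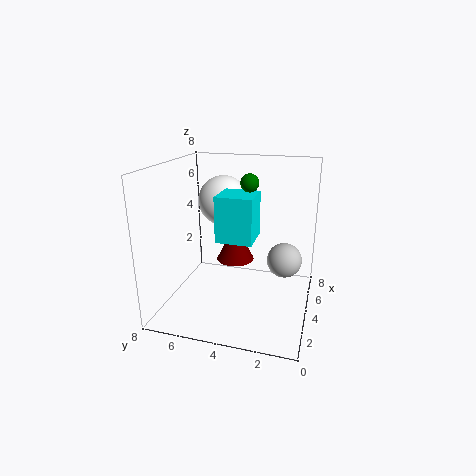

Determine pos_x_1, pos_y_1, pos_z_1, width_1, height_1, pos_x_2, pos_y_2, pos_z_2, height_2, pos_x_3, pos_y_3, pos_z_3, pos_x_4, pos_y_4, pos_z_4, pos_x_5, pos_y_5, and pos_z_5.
pos_x_1 = 3, pos_y_1 = 3, pos_z_1 = 4, width_1 = 2, height_1 = 2.5, pos_x_2 = 3.5, pos_y_2 = 4, pos_z_2 = 3, height_2 = 2, pos_x_3 = 4.5, pos_y_3 = 3.5, pos_z_3 = 7, pos_x_4 = 5, pos_y_4 = 1.5, pos_z_4 = 2.5, pos_x_5 = 6, pos_y_5 = 5.5, pos_z_5 = 5.5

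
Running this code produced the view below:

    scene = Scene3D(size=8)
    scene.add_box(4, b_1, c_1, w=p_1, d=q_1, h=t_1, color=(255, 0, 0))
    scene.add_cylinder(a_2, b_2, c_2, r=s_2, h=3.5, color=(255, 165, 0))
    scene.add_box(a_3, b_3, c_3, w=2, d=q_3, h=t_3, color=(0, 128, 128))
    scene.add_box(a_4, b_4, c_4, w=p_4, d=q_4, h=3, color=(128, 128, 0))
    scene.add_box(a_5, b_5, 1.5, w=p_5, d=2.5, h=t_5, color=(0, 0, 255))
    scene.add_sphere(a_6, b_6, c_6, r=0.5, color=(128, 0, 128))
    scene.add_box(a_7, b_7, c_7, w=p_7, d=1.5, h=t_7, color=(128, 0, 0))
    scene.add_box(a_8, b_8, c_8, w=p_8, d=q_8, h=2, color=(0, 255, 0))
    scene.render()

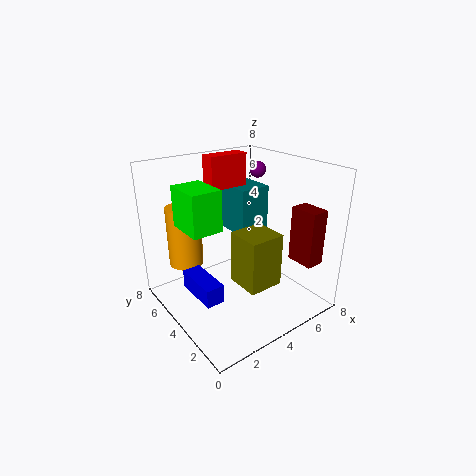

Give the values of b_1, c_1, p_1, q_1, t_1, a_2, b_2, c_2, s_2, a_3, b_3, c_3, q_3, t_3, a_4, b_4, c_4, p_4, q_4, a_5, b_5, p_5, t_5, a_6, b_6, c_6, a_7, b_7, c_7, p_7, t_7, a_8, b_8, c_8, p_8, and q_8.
b_1 = 6.5, c_1 = 6, p_1 = 2.5, q_1 = 1, t_1 = 2, a_2 = 2, b_2 = 6.5, c_2 = 2, s_2 = 1, a_3 = 5.5, b_3 = 5.5, c_3 = 3, q_3 = 2.5, t_3 = 3, a_4 = 3.5, b_4 = 2, c_4 = 1.5, p_4 = 2, q_4 = 2, a_5 = 1, b_5 = 2.5, p_5 = 1, t_5 = 1, a_6 = 7, b_6 = 6, c_6 = 7, a_7 = 6, b_7 = 0.5, c_7 = 3, p_7 = 1, t_7 = 3, a_8 = 0.5, b_8 = 2.5, c_8 = 5.5, p_8 = 1.5, q_8 = 2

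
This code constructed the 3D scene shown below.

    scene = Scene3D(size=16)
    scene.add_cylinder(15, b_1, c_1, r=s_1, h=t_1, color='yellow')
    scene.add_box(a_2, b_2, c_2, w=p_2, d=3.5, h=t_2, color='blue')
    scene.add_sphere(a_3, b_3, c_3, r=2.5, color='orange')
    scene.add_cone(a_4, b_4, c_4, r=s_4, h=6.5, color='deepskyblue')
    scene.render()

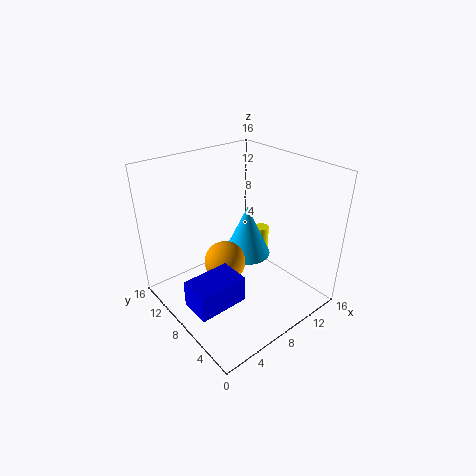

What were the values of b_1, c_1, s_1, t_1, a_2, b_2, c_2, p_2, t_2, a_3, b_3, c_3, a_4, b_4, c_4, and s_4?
b_1 = 11.5
c_1 = 2.5
s_1 = 1
t_1 = 3
a_2 = 1
b_2 = 5
c_2 = 2
p_2 = 5.5
t_2 = 3
a_3 = 8
b_3 = 10.5
c_3 = 3.5
a_4 = 12
b_4 = 11
c_4 = 3
s_4 = 3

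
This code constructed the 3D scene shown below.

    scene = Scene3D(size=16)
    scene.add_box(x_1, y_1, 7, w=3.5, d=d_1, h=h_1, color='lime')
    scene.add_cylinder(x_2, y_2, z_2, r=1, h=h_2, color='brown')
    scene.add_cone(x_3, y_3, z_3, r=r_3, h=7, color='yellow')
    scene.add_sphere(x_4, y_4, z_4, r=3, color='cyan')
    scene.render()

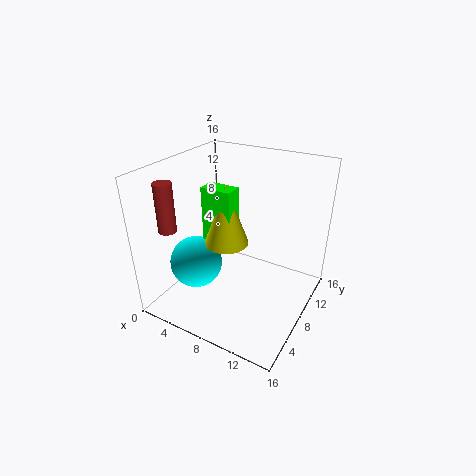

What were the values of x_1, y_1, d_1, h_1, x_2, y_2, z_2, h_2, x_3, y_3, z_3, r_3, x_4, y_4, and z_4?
x_1 = 4, y_1 = 7, d_1 = 2, h_1 = 6.5, x_2 = 1.5, y_2 = 4, z_2 = 9, h_2 = 5.5, x_3 = 6.5, y_3 = 8, z_3 = 7, r_3 = 2.5, x_4 = 3.5, y_4 = 6, z_4 = 4.5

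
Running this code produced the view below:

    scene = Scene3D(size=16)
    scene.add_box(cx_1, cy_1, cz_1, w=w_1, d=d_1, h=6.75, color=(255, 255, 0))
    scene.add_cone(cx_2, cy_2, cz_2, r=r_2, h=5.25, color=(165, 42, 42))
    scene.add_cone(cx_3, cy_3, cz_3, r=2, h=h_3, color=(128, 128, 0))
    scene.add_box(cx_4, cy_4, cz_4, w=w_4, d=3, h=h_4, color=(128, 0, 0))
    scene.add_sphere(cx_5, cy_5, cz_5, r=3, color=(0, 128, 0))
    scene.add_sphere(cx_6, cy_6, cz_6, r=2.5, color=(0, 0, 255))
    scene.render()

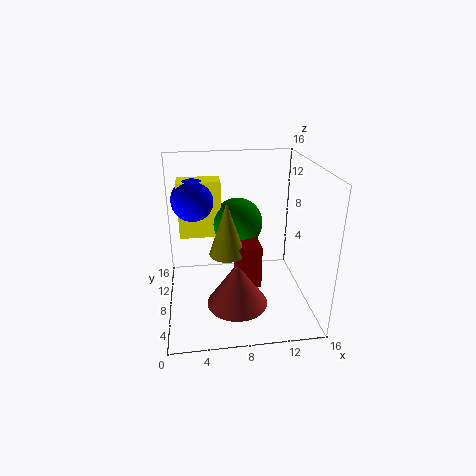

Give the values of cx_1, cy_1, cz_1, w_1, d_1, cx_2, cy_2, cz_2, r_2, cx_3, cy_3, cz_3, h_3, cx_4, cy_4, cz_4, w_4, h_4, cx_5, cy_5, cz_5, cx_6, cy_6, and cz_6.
cx_1 = 1.5
cy_1 = 11.25
cz_1 = 6.75
w_1 = 5
d_1 = 2.75
cx_2 = 7.75
cy_2 = 6.75
cz_2 = 0.25
r_2 = 3.5
cx_3 = 6.75
cy_3 = 7.75
cz_3 = 6.25
h_3 = 6
cx_4 = 7.75
cy_4 = 6.5
cz_4 = 2.25
w_4 = 2.75
h_4 = 5
cx_5 = 8.5
cy_5 = 11.75
cz_5 = 8.25
cx_6 = 3.25
cy_6 = 12
cz_6 = 11.25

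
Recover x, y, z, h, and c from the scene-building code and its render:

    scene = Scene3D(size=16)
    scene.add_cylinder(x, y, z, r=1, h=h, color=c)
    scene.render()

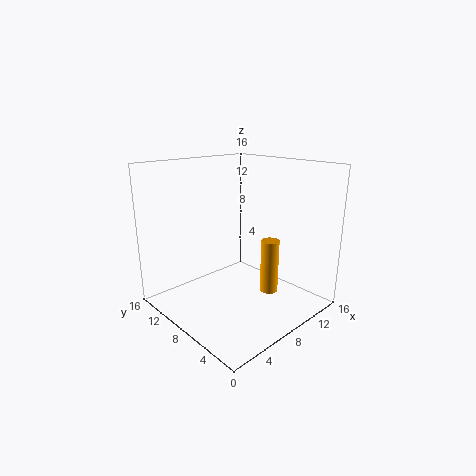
x = 10, y = 5, z = 2, h = 6, c = 'orange'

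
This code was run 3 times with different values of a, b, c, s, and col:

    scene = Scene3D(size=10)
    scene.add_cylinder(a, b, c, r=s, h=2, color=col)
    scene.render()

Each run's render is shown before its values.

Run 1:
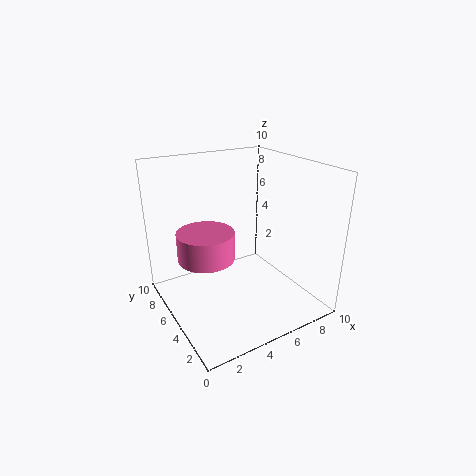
a = 3
b = 6
c = 3.5
s = 2
col = 'hotpink'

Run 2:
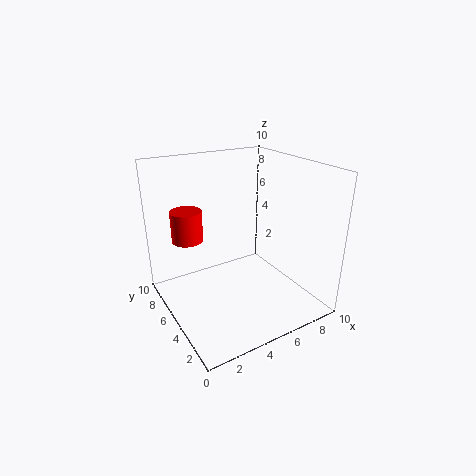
a = 1.5
b = 5.5
c = 5.5
s = 1
col = 'red'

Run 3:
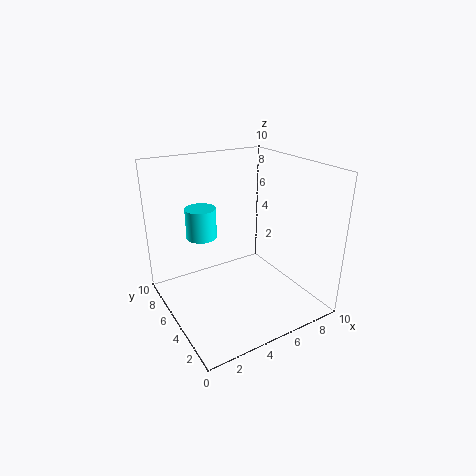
a = 2.5
b = 5.5
c = 5.5
s = 1
col = 'cyan'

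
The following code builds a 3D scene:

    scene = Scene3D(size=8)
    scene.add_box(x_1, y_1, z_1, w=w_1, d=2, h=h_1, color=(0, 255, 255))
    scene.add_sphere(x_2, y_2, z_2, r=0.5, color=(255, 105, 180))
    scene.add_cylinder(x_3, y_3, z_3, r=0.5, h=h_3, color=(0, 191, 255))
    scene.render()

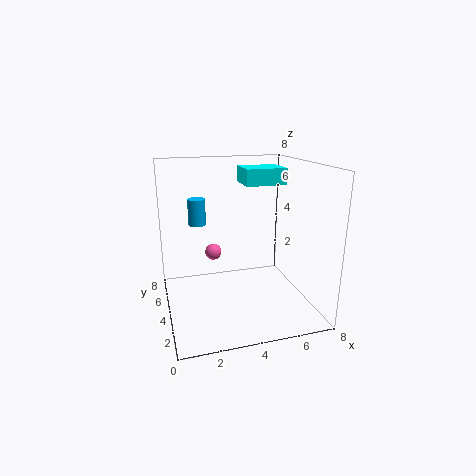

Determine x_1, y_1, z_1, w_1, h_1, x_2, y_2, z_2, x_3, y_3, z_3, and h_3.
x_1 = 5
y_1 = 5.5
z_1 = 6.5
w_1 = 2.5
h_1 = 1
x_2 = 3
y_2 = 6
z_2 = 2.5
x_3 = 2
y_3 = 5.5
z_3 = 4.5
h_3 = 1.5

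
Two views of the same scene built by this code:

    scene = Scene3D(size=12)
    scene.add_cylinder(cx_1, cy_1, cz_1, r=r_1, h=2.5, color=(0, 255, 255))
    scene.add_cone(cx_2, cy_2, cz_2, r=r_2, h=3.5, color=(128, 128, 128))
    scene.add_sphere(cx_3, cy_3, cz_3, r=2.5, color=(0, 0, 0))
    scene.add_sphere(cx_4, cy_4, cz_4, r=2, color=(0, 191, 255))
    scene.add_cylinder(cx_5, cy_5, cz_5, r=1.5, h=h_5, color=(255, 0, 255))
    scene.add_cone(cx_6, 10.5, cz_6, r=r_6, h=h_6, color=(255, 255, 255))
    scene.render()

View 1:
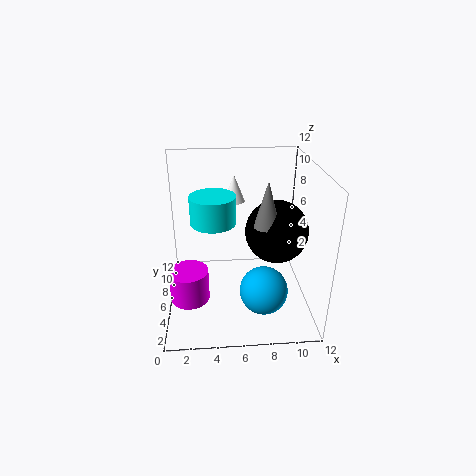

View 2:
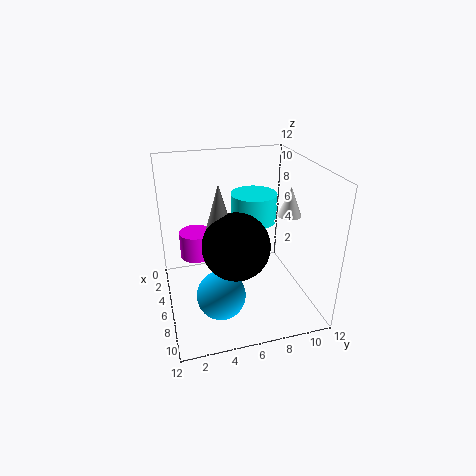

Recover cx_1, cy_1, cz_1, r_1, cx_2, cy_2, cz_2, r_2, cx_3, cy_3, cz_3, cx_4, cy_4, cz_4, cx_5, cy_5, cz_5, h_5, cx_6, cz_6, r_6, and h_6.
cx_1 = 4; cy_1 = 8; cz_1 = 6.5; r_1 = 2; cx_2 = 8; cy_2 = 4; cz_2 = 8; r_2 = 1; cx_3 = 9; cy_3 = 5; cz_3 = 7; cx_4 = 8; cy_4 = 4; cz_4 = 2; cx_5 = 2; cy_5 = 3; cz_5 = 2.5; h_5 = 2.5; cx_6 = 6; cz_6 = 7.5; r_6 = 1; h_6 = 2.5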